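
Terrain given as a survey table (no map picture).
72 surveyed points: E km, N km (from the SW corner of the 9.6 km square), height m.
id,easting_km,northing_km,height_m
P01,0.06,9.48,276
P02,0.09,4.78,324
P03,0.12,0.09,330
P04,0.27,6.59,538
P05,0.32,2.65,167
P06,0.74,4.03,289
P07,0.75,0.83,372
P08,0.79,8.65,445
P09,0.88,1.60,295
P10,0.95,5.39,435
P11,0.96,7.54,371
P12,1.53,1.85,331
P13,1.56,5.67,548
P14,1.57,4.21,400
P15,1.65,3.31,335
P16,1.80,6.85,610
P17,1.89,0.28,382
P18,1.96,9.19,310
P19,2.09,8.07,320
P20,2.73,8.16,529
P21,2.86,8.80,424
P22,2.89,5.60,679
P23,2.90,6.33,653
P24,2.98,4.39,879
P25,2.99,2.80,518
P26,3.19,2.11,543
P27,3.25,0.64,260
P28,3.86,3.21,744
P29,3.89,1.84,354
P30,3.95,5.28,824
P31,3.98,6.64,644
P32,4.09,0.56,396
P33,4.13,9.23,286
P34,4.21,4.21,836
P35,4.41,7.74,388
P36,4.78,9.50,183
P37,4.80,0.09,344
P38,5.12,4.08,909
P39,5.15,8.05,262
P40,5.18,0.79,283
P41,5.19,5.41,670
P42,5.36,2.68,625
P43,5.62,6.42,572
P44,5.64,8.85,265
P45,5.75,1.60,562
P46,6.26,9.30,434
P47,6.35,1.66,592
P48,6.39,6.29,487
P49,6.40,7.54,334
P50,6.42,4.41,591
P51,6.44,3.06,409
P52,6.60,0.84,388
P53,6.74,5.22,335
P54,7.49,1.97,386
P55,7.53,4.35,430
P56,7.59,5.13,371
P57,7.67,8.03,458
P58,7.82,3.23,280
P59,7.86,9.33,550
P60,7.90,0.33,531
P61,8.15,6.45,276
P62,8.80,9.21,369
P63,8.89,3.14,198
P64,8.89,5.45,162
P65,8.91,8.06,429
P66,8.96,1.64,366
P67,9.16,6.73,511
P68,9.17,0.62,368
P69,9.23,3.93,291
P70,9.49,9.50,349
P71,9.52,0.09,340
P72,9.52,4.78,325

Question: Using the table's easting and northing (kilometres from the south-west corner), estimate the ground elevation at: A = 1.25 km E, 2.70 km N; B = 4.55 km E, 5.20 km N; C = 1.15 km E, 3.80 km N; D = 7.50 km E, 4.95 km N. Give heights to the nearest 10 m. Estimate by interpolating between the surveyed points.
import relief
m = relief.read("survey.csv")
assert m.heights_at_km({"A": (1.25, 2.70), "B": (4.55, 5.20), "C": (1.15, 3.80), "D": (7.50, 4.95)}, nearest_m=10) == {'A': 300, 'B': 680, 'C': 290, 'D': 400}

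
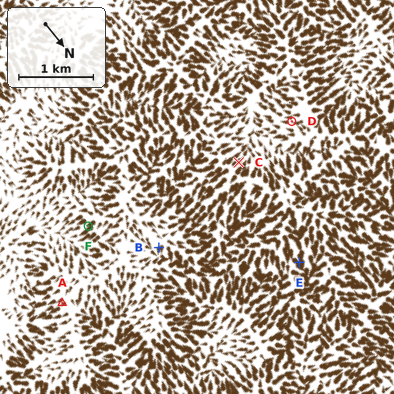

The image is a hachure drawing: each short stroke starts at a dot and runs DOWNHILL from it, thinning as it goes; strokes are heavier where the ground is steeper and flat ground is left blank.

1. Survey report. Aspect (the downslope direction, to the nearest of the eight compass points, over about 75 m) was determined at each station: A E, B NE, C W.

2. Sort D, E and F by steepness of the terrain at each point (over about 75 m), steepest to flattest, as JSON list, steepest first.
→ ["E", "F", "D"]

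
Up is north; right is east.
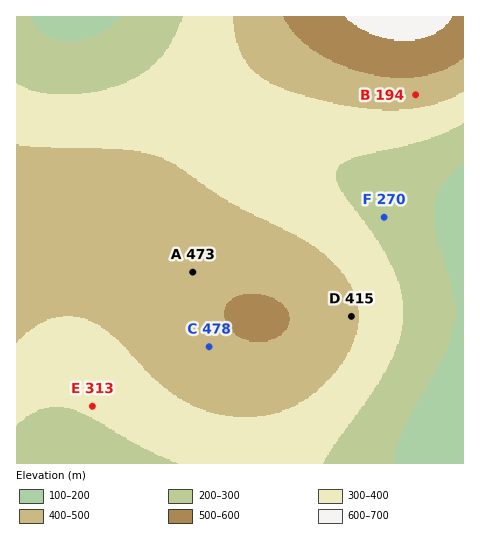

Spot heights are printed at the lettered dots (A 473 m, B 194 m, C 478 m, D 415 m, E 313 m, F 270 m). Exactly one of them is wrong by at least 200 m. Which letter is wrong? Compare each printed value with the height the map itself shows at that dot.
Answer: B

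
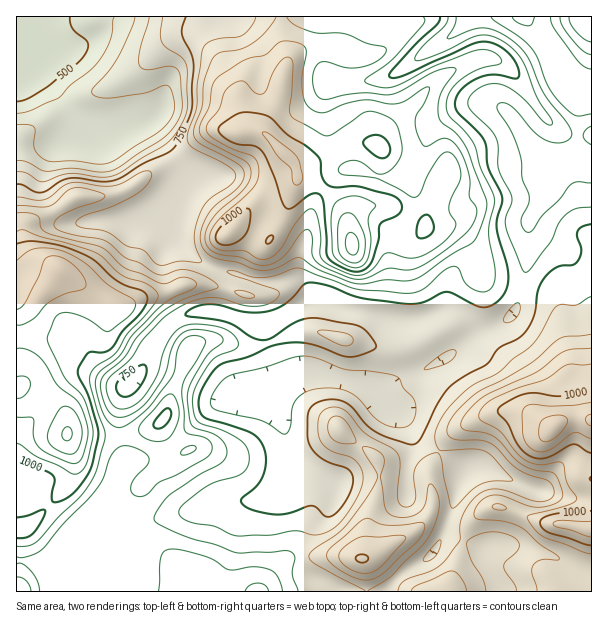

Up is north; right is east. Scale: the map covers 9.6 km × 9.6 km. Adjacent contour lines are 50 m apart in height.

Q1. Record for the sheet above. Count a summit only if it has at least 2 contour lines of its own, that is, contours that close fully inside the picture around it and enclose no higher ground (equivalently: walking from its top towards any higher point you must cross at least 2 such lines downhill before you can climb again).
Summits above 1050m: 2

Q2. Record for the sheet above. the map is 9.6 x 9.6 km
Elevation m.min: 480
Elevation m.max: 1210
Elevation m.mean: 830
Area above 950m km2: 19.2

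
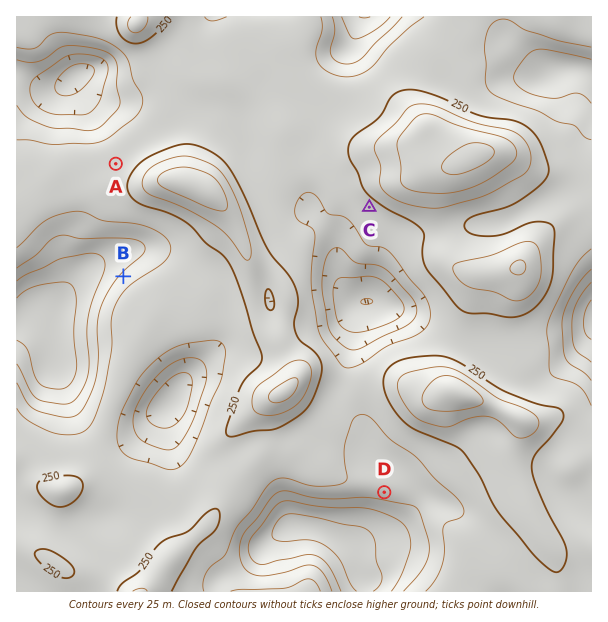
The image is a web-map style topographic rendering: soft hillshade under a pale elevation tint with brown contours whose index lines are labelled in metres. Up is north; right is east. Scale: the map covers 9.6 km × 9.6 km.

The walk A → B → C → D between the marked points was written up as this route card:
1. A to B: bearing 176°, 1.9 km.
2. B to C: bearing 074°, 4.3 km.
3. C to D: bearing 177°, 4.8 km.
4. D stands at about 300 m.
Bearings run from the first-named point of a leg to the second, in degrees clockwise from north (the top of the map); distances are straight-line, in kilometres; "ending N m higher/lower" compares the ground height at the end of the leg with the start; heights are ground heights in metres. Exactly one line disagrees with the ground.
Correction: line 4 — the height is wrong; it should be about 210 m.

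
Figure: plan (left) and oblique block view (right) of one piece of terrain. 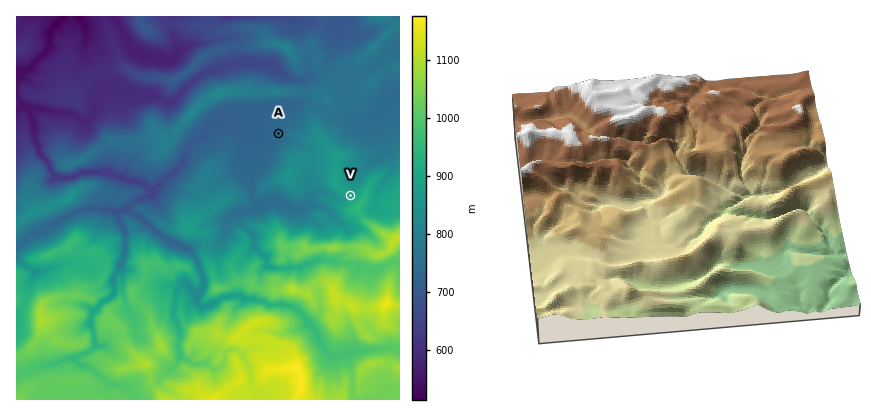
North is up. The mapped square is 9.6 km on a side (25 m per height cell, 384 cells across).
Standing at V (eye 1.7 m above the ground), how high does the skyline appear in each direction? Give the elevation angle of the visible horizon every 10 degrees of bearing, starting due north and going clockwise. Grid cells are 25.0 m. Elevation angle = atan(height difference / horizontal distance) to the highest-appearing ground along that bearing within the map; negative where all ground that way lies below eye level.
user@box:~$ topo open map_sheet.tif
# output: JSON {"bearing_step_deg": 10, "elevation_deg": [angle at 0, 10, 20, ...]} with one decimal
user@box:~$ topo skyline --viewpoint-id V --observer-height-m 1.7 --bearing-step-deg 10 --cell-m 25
{"bearing_step_deg": 10, "elevation_deg": [-2.2, -1.2, -1.8, -3.3, -3.7, -0.2, 1.8, 3.6, 5.3, 6.7, 8.0, 9.1, 10.0, 10.4, 10.3, 9.8, 8.9, 7.9, 7.1, 6.7, 7.3, 5.6, 5.3, 3.5, 2.6, 1.3, 0.6, -0.3, -1.2, -1.0, 0.1, -0.0, 0.0, -0.5, -0.7, -1.1]}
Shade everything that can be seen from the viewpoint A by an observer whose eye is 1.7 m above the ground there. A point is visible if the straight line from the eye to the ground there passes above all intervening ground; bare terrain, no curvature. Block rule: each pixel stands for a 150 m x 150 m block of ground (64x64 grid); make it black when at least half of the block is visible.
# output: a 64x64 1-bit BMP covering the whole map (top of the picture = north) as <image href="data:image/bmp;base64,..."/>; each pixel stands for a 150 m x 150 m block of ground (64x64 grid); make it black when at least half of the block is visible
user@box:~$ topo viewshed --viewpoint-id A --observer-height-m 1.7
<image width="64" height="64" href="data:image/bmp;base64,Qk0+AgAAAAAAAD4AAAAoAAAAQAAAAEAAAAABAAEAAAAAAAACAAATCwAAEwsAAAIAAAAAAAAA////AAAAAAAAAAAAAAAAAAAAAAAAAAAAAAAAAAAAAAAAAAAAAAAAAAAAAAAAAAAAAAAAAAAAAAAAAAAAAAAAAAAAAAAAAAAAAAAAQAAAAAAAAADAAAAAAAAAAcAQAAAAAAABgDgAAAAAAAGAxgAAAA4AAABjwAAAD4AAACGAAAAMAAAAAAAAAAwAAAAAAAAAD7AAAAAAAAAA+AAAQAAAAAA8AABwgAAAAAAAAE+AAAAAAAAEzgAAAAABAPzfAAAAAAEHofOAAAAAA48B+AAAAAB/jAB6AAAAAHuAAAI4AAAAOAAABjgAAAAgAAAMcAAAQAAADAMAAAAgAAAOAAAAAAIAAA8AAAAAAIAAD4AAAAAAYAAD/gAAACBwAAH+AAAAADwAAf4AAAAAGAAA/sAAAAAAAAD88AAAAAAAAPn4AAAAAAAA+/wAAAAAAMB7zAAAAAAAYDv+AAAAAABwG/4AAAAAADgb/gAAAAAAHn/8QAAAAAAeL/hAAAAAAA+f4AAAAAAAB//AAAAAAAAD/+AAAAAAAAH/+AAAAAAAAH//wAAAAAAAHgYAAAAAAAAAAAAAAAAAAAAAAAAAAAAAAAAAAAAAAAAAAAAAAAAAAAAAAAAAAAAAAAAAAAAAAAAAAAAAAAAAAAAAAAAAAAAAAAAAAAAAAAAAAAAAAAAAAAAAAAAAAAAAAAAAAA=="/>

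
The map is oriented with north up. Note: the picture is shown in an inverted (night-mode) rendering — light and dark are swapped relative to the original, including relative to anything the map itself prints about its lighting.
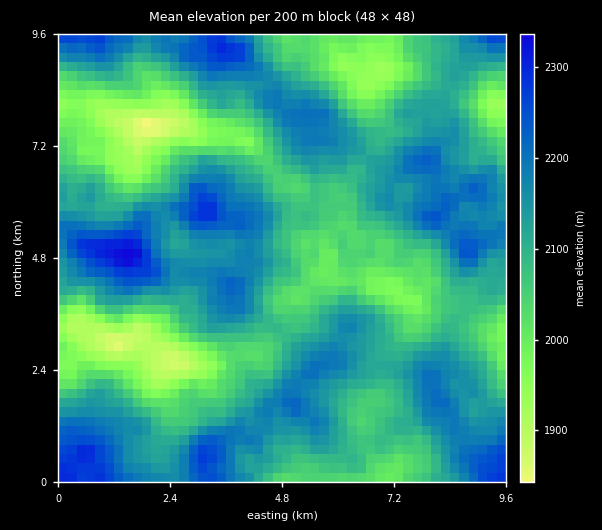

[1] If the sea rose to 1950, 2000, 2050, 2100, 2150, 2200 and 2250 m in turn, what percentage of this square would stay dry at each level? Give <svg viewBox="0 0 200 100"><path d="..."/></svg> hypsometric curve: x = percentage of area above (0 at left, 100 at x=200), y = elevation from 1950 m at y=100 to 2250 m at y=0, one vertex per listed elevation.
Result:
<svg viewBox="0 0 200 100"><path d="M187 100l-15-17-28-16-36-17-40-17-42-16-18-17"/></svg>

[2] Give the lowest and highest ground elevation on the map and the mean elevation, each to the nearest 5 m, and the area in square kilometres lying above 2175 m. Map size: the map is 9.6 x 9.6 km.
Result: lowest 1835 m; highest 2345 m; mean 2105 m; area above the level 21.5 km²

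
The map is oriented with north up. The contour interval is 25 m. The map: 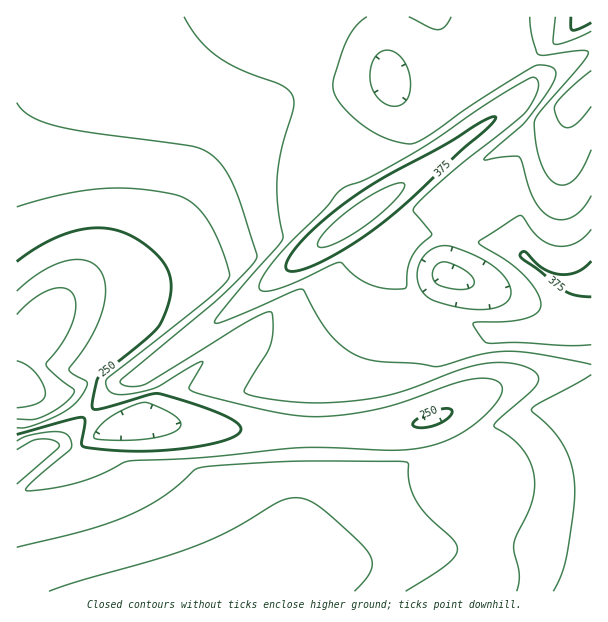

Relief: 150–415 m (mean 305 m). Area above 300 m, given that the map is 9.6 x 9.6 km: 58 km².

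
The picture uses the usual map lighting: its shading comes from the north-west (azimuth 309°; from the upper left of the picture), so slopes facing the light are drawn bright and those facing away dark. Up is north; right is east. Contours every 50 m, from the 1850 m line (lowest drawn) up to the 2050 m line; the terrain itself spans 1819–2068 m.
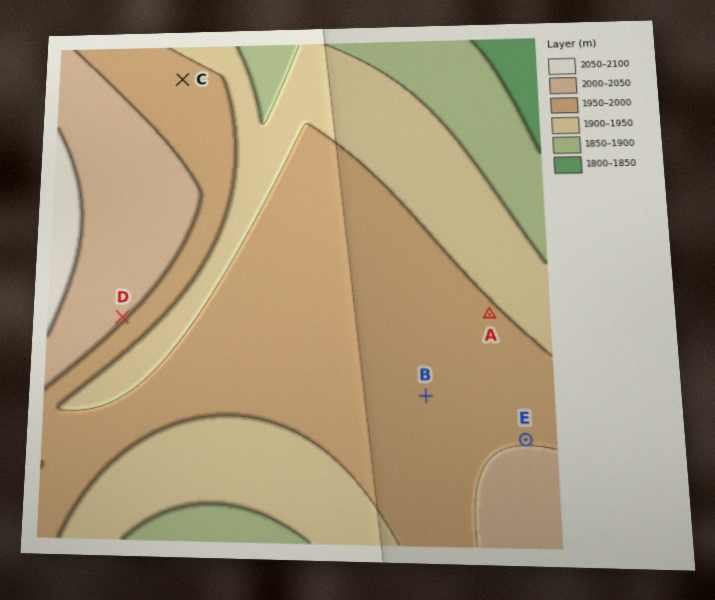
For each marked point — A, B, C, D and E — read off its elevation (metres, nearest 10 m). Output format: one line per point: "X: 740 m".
A: 1960 m
B: 1980 m
C: 1970 m
D: 2010 m
E: 2000 m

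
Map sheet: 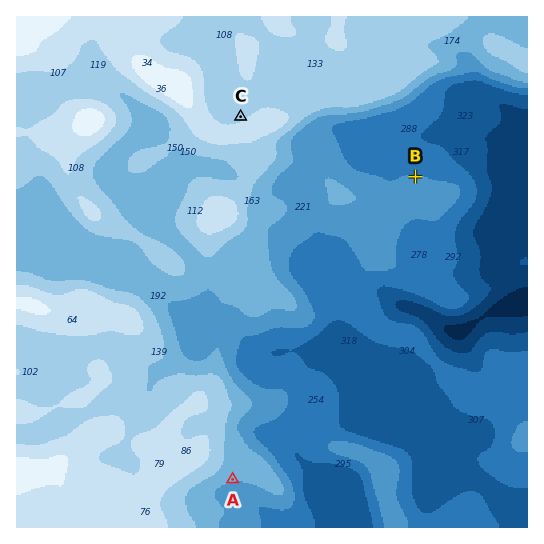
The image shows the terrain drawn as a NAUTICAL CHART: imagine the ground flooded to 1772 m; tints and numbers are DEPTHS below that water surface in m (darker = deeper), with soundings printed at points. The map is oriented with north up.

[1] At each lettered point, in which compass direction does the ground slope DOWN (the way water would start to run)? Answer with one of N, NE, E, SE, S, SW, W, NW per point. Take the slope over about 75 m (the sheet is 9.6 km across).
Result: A S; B N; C NW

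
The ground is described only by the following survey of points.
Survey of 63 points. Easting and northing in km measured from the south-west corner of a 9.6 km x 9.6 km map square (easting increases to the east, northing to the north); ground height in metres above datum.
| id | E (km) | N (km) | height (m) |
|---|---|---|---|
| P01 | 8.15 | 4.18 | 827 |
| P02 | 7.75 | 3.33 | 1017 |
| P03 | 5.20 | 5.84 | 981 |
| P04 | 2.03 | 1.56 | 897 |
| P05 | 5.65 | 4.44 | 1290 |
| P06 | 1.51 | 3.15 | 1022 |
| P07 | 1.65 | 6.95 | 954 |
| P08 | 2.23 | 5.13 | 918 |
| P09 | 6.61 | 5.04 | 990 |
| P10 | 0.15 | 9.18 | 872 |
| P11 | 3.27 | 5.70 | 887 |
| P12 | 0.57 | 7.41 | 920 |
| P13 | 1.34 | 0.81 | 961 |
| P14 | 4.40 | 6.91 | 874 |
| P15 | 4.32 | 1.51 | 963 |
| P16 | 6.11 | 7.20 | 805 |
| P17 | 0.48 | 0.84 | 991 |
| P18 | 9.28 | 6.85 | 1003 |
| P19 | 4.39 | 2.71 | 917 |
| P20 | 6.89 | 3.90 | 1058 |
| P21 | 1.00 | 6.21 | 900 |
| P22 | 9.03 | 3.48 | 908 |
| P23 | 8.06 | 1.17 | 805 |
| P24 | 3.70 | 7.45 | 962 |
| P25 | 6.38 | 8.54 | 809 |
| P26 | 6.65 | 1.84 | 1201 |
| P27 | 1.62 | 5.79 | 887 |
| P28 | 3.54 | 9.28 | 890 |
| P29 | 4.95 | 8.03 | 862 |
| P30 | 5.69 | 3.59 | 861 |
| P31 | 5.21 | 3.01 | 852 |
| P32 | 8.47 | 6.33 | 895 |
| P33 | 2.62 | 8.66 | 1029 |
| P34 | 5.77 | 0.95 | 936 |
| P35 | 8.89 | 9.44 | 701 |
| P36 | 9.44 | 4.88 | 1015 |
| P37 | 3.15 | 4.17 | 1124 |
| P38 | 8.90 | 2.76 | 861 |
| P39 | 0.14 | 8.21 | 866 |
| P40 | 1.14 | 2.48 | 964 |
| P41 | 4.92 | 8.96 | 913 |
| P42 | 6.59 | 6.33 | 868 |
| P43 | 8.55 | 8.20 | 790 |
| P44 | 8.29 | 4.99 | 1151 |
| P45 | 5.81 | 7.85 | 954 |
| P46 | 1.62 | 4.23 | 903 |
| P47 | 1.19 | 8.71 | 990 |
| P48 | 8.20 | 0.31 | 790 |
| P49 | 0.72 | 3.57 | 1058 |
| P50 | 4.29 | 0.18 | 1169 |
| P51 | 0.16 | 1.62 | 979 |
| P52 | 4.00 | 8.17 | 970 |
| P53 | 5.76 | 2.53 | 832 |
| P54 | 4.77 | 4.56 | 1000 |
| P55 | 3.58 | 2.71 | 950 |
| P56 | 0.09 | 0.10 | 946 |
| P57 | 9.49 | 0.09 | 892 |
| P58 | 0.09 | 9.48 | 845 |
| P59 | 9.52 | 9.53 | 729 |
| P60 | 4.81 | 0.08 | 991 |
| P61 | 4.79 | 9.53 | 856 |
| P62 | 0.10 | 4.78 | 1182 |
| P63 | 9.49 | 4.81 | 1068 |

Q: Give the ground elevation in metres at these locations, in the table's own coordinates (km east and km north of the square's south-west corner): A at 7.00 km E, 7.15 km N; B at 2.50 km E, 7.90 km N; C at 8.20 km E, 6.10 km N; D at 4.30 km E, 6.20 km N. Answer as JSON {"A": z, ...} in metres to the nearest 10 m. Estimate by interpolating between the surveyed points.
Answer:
{"A": 730, "B": 900, "C": 880, "D": 920}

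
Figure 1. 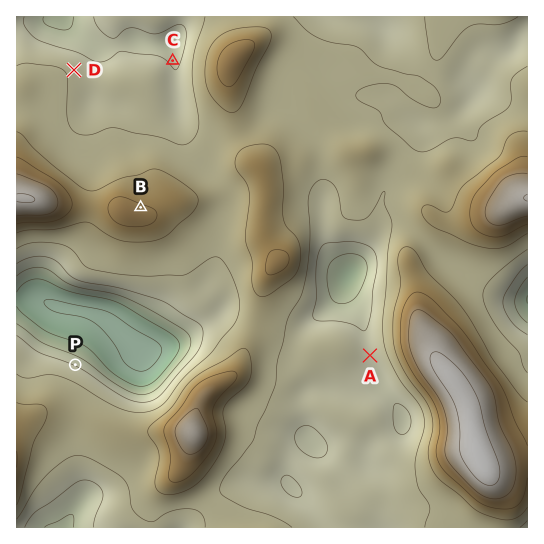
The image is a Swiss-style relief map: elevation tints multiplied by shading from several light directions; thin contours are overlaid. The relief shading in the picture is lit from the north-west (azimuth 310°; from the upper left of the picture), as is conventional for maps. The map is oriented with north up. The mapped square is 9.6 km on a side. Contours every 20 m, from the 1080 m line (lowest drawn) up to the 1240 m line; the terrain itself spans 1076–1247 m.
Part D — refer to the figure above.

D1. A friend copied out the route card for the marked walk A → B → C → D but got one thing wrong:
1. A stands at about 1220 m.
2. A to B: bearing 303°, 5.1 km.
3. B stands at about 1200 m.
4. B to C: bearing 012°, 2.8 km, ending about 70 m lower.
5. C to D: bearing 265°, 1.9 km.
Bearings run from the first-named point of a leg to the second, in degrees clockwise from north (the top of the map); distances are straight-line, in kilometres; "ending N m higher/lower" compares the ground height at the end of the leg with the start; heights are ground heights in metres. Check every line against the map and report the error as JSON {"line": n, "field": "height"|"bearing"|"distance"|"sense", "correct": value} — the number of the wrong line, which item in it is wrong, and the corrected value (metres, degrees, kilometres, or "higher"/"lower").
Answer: {"line": 1, "field": "height", "correct": 1140}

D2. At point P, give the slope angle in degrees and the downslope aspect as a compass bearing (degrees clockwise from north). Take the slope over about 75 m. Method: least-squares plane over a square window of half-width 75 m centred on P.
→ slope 6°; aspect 25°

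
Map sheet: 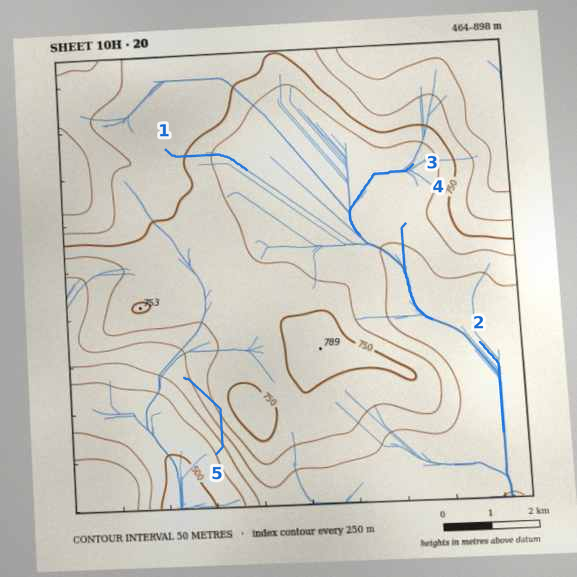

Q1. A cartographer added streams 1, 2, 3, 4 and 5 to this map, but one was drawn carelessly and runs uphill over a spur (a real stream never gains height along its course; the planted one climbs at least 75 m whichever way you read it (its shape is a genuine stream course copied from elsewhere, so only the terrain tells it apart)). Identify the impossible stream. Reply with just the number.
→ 5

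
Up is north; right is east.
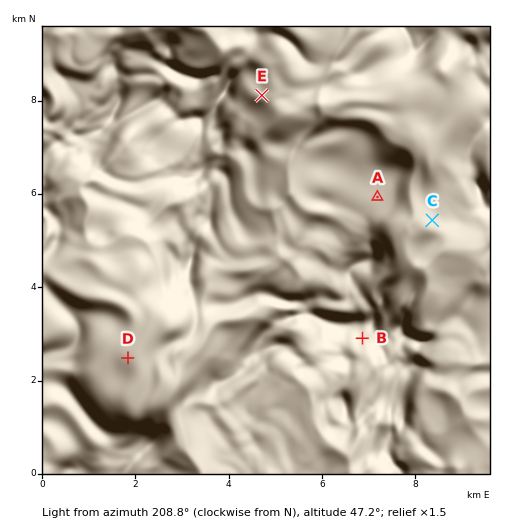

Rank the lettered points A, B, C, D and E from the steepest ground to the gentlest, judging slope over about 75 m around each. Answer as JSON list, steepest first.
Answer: ["B", "C", "E", "D", "A"]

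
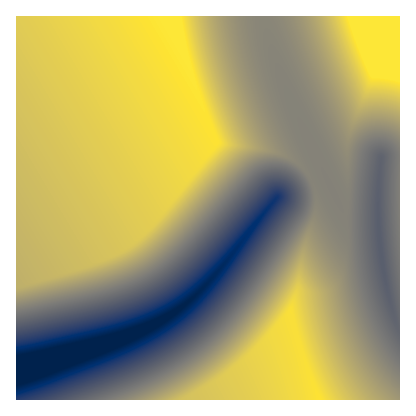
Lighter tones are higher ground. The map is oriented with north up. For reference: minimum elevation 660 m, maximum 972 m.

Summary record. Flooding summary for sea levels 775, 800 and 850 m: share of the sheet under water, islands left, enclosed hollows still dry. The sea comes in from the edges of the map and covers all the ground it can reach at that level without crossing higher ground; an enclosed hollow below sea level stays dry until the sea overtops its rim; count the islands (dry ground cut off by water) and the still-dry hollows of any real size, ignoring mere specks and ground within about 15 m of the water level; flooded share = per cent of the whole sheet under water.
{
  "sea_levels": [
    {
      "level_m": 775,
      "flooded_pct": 14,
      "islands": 0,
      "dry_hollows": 0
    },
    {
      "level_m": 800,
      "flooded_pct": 22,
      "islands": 0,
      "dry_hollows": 0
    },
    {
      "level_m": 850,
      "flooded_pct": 47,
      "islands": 0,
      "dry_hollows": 0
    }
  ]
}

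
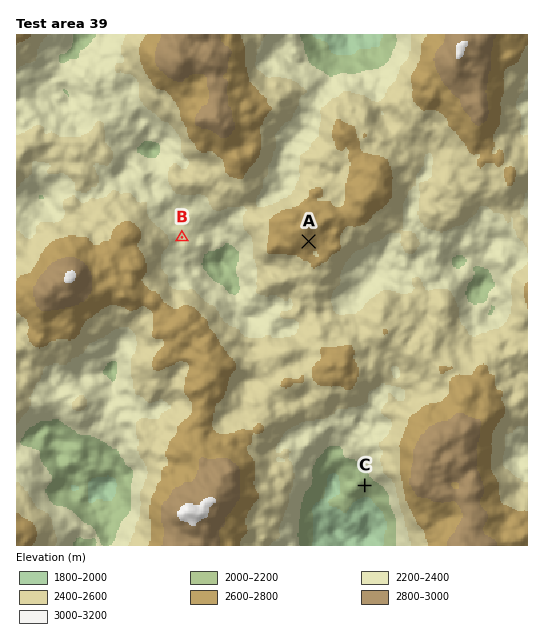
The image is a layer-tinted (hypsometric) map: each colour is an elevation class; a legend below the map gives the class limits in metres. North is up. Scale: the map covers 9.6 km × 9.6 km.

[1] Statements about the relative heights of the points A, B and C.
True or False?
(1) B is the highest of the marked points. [False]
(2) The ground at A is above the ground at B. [True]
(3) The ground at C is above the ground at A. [False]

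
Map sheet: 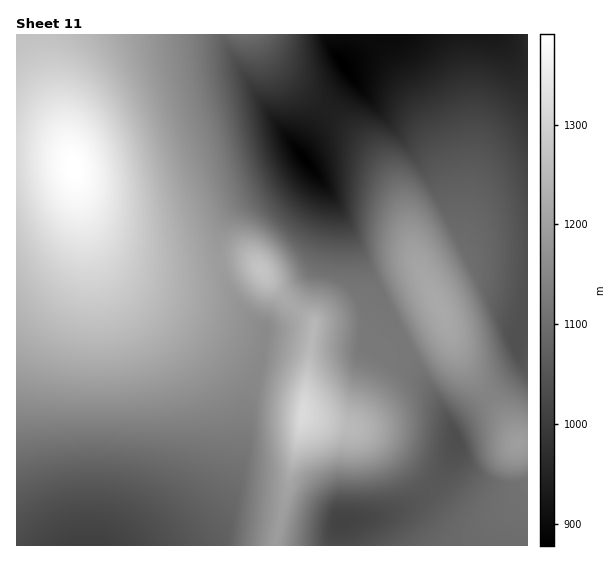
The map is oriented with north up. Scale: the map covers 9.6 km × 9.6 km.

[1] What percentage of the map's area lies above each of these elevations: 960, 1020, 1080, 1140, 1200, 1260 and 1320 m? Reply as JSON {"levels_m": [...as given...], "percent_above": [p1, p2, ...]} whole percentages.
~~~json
{"levels_m": [960, 1020, 1080, 1140, 1200, 1260, 1320], "percent_above": [93, 86, 68, 48, 29, 14, 5]}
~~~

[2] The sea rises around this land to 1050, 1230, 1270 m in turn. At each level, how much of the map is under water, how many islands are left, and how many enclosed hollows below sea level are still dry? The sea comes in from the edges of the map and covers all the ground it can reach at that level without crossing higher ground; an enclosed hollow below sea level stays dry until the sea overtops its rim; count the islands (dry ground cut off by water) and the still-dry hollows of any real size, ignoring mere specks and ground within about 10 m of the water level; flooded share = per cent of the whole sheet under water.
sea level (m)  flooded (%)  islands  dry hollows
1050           22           0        1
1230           80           2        0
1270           87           1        0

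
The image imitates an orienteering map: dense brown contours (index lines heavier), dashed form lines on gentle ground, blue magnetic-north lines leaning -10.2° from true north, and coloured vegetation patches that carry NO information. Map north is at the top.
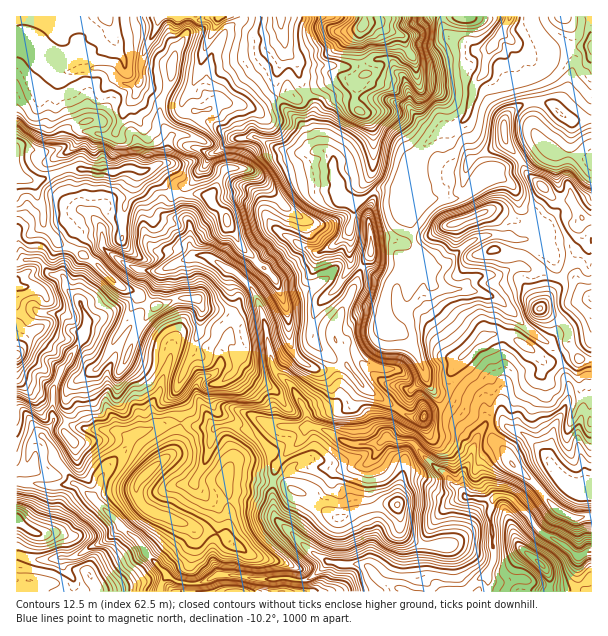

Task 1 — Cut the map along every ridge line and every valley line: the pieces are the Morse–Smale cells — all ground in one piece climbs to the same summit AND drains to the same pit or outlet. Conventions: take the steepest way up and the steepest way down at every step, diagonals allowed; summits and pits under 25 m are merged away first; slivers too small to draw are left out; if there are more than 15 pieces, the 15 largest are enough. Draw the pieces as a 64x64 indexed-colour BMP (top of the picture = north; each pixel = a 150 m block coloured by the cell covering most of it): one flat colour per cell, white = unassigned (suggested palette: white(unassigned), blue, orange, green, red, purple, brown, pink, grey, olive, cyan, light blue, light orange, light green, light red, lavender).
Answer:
<image width="64" height="64" href="data:image/bmp;base64,Qk12CAAAAAAAAHYAAAAoAAAAQAAAAEAAAAABAAQAAAAAAAAIAAATCwAAEwsAABAAAAAAAAAA////ALR3HwAOf/8ALKAsACgn1gC9Z5QAS1aMAMJ34wB/f38AIr28AM++FwDox64AeLv/AIrfmACWmP8A1bDFAHd3d3d3d3d3AAAAAAAAAAAAAAAAAFVVXu7uzMzMzMzMd3d3d3d3d3dzMzMAAAAAMwAAAABVVVXu7u7MzMzMzMx3d3d3d3d3dzMzMzMzMzMzMwAABVVVXu7u7uzMzMzMzHd3d3d3d3dzMzMzMzMzMzMzVVVVVVVe7u7u7MzMzMzMd3d3d3d3dzMzMzMzMzMzMzVVVVVVVV7u7u7szMzMzP93d3d3d3d3MzMzMzMzMzMzVVVVVVVVVe7u7uzMzMz//3d3d3d3d3MzMzMzMzMzMzVVVVVVVVVV7u7u7MzMz///d3d3d3dzMzMzMzMzMzMzVVVVVVVVVVXu7u7szMz///93d3d3d3MzMzMzMzMzMzVVVVVVVVVVVV7u7uzMz//wAHd3d3d3MzMzMzMzMzMzNVVVVVVVVVVVVe7u7Mz//wAAd3d3d3MzMzMzMzMzMzM1VVVVVVVVVVVVVe/8z//wAAB3d3dxEzMzMzMzMzMzMzVVVVVVVVVVVVVQ/////wAAABERERETMzMzMzMzMzMzNVVVVVVVVVVVVQD////wAAAAEREREREzMzMzMzMzMzM1VVVVVVVVVVVQAP///wAAAAARERERERMzMzMzMzMzMzVVVVVVVVVVVQAA///wAAAAABERERERETMzMzMzMzMzEVVVVVVVVVVQAAAP/wAAAAAAERERERERMzMzMzMzMzMxFVVVURFVVQAAAA//AACQAAARERERERETMzMzMzMzMzERVVERERAAAAAAD/AAmZkAABGqERERERERMzMREREzMREREREREQAAAAAA8JmZmQAAGqoRERERERERERERERERERERERERAAAAAAAJmZmZAACqqhEREREREREREREREREREREREREAAAAAAAmZmZmQmaqqEREREREREREREREREREREREREiAAAAAACZmZmZmZqqoRERERERERERERERERERERERIiIgBmAAAJmZmZmZmqqqERERERERERERERERERERERIiIiIGYAAAmZmZmZmaqqoRERERERERERERERERERERIiIiImZgAAmZmZmZmZqqqqERERERERERERERERESIiIiIiIiZmYAmZmZmZmZCqqqoRERERERERERERERESIiIiIiIiZmZmmZmZmWZmAKqqqqERERERERERERERERIiIiIiIiJmZmZpmZlmZmYAqqqqoRERERERERERERERIiIiIiIiJmZmZmZpZmZmYACqqqqqEREREREREREREREiIiIiIiJmZmZmZmZmZmZgAKqqqqoRERERERERERERESIiIiIiJmZmZmZmZmZmZgAAqqqqoRERERERERERERERIiIiIiImZmZmZmZmZmZgAACqqqqhEREREREREREREREiIiIiIiZmZmZmZmZmZmAAAKqqqhEREREREREREREREiIiIiIiJmZmZmZmZmZmZgAAqqqhERERERERERERERESIiIiIiImZmZmZmZmZmZmAACqqhEREREREREREREAESIiIiIiIAAGZmZmZmZmZmZgAKqhEREREREREREREAACIiIiIiIAAAZmu2ZmZmZmZgAAEREREREREREREQAAAAAiIiIiIAAAAGu7tmZmZmZgAAAREREREREREREQAAAAAAIiIiIgAAAAu7u7ZmZmZgAAABERERERERERERAAAAAAACIiIiAAAAC7u7u7ZmuwAAAAEREREREREREREAAAAAACIiIiIAAAALu7u7u7u7sAAAAREREREREREREQAAAAACIiIiIgAAAAu7u7u7u7uwAAABERERERERERERAAAAAAIiIiIiAAAAC7u7u7u7sAAAAAERERERERERERAAAAAAIiIiIiJAAAAAu7u7u7uwAAAAAREREREREREREQAAAAIiIiIiJERAAAiIiIu7uwAAAAABEREREREREREREAACIiIiIiIkRERECIiIiLu7AAAAAAEREREREREREREQASIiIiIiIkRERERIiIiIiAAAAAAAARERERERERERERERESIiIiIiREREREiIiIiIiAAAAAABEREREREREREREREREiIiIiJERERESIiIiIiIgAAAAAERERERERERERERERESIiIiJEREREREiIiIiIgAAAAAAREREREREREREREREREiIiJERERERERIiIiIgAAAAAABEREREREREREAERERESIiIkREREREREREiIiAAAAAAAEREREREREREAARERERIiIiRERERERERERIiIAAAAAAAREREREREREQAAAREREiIiJEREREREREREiIiAAAAAABERERERERERAAAA3d3dIiIkRERERERERERIiIiIiAAAEREREREREREQAA3d3d3d3QREREREREREREiIiIiIgAARERERERERERAADd3d3d3dAERERERERERESIiIiIiAABEREREREREREAAN3d3d3dAAAABEREREREREiIiIiIgAEREREREREREQAA3d3d3d0AAAAARERERERESIiIiIiAAREREREREREREAAN3d3d3QAAAARERERERERIiIiIiIABEREREREREREQAA3d3d3QAAAABERERERERACIgAAAAAEREREREREREREAAN3d3dAAAAAEREREREQAAIgAAAAAAREREREREREREQAADd3d0AAAAAREREREQAAAAAAAAAABERERERERERERAAAA3d0AAAAAAEREREQAAAAAAAAAAA"/>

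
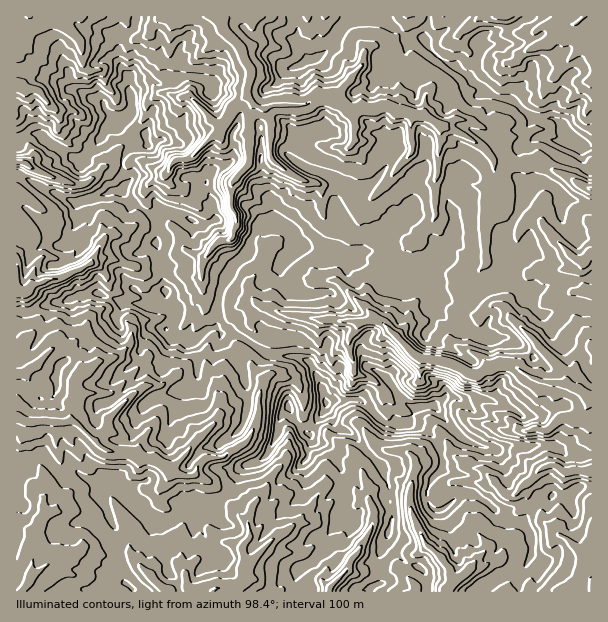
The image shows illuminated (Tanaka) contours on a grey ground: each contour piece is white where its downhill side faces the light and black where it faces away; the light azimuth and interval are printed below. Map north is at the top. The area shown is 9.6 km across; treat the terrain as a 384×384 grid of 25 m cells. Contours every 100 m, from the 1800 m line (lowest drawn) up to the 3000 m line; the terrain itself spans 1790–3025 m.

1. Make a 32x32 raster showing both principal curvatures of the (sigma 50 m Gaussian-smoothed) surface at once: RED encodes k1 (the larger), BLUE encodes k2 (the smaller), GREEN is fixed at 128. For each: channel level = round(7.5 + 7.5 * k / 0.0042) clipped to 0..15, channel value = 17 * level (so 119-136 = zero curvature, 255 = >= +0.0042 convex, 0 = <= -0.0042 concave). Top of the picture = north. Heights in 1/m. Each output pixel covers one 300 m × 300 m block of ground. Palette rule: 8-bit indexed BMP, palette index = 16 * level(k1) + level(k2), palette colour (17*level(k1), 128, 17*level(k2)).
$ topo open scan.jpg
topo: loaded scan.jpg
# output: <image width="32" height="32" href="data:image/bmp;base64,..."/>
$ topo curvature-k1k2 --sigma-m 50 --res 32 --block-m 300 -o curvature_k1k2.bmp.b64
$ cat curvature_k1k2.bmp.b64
<image width="32" height="32" href="data:image/bmp;base64,Qk02CAAAAAAAADYEAAAoAAAAIAAAACAAAAABAAgAAAAAAAAEAAATCwAAEwsAAAABAAAAAAAAAIAAABGAAAAigAAAM4AAAESAAABVgAAAZoAAAHeAAACIgAAAmYAAAKqAAAC7gAAAzIAAAN2AAADugAAA/4AAAACAEQARgBEAIoARADOAEQBEgBEAVYARAGaAEQB3gBEAiIARAJmAEQCqgBEAu4ARAMyAEQDdgBEA7oARAP+AEQAAgCIAEYAiACKAIgAzgCIARIAiAFWAIgBmgCIAd4AiAIiAIgCZgCIAqoAiALuAIgDMgCIA3YAiAO6AIgD/gCIAAIAzABGAMwAigDMAM4AzAESAMwBVgDMAZoAzAHeAMwCIgDMAmYAzAKqAMwC7gDMAzIAzAN2AMwDugDMA/4AzAACARAARgEQAIoBEADOARABEgEQAVYBEAGaARAB3gEQAiIBEAJmARACqgEQAu4BEAMyARADdgEQA7oBEAP+ARAAAgFUAEYBVACKAVQAzgFUARIBVAFWAVQBmgFUAd4BVAIiAVQCZgFUAqoBVALuAVQDMgFUA3YBVAO6AVQD/gFUAAIBmABGAZgAigGYAM4BmAESAZgBVgGYAZoBmAHeAZgCIgGYAmYBmAKqAZgC7gGYAzIBmAN2AZgDugGYA/4BmAACAdwARgHcAIoB3ADOAdwBEgHcAVYB3AGaAdwB3gHcAiIB3AJmAdwCqgHcAu4B3AMyAdwDdgHcA7oB3AP+AdwAAgIgAEYCIACKAiAAzgIgARICIAFWAiABmgIgAd4CIAIiAiACZgIgAqoCIALuAiADMgIgA3YCIAO6AiAD/gIgAAICZABGAmQAigJkAM4CZAESAmQBVgJkAZoCZAHeAmQCIgJkAmYCZAKqAmQC7gJkAzICZAN2AmQDugJkA/4CZAACAqgARgKoAIoCqADOAqgBEgKoAVYCqAGaAqgB3gKoAiICqAJmAqgCqgKoAu4CqAMyAqgDdgKoA7oCqAP+AqgAAgLsAEYC7ACKAuwAzgLsARIC7AFWAuwBmgLsAd4C7AIiAuwCZgLsAqoC7ALuAuwDMgLsA3YC7AO6AuwD/gLsAAIDMABGAzAAigMwAM4DMAESAzABVgMwAZoDMAHeAzACIgMwAmYDMAKqAzAC7gMwAzIDMAN2AzADugMwA/4DMAACA3QARgN0AIoDdADOA3QBEgN0AVYDdAGaA3QB3gN0AiIDdAJmA3QCqgN0Au4DdAMyA3QDdgN0A7oDdAP+A3QAAgO4AEYDuACKA7gAzgO4ARIDuAFWA7gBmgO4Ad4DuAIiA7gCZgO4AqoDuALuA7gDMgO4A3YDuAO6A7gD/gO4AAID/ABGA/wAigP8AM4D/AESA/wBVgP8AZoD/AHeA/wCIgP8AmYD/AKqA/wC7gP8AzID/AN2A/wDugP8A/4D/AIOFp6W2x9ig08CTgZCUtrbEoOXm1rTjpLDo1qW0lISFhZWElpe2gpLWkdbZkaWoyNbFkNW0svmg43CipcfopoSlpZZzhceTl5elpbSg4aLEtLbEkPe1oJDXxbKF1pK0kqWiybaXuIOol5WVx8PTsYCkxteg+LaAx6eTprbncaOzyZGDlaaVp7alp6e2ksK1tqO2xrD1krP4lXT3xdW0tLPGkqWVt5a3k7XJpsSmgaSko7TGkfeA5pPl9aKQpOn15MaUxtbH2MT5gLCw1eemsPa2k7eD57Wg98LAcNaQsoCgx9fDxKSAgJDD0OCgxfayouWjlNSzoXHlgJTnxbSS5ueEt6PDkNTVw+ijsPjAcvaQ+aHksKOFlNL298XS4vPHlYOBgoH1oOiBxpWUcPdw9vHy1YCR9/fEwrOgsKDz4JCSlNjHkfbwsfe1l7iB5ZC49IL59Pdx8/b44/X155a1+JPUpdeg0+PhkMHGt3LokMSg1teQ0fHCgPalhNamg4KDk6GT6IKAtePFtYK0hMaigaP2s7D29siwkIDwgJCz86LltaOTtaWj0YPG56LGpPbl5aPjoOW2gLLW4qDH1/KgyKSEpYSUlfig1ve05NfFk7a4lNfA9bCg6KXH1tbEgNeHg/bllZWB9KLDw7WEtZWjkICQkOKwk7Wlp5aT04DHuLfGcMb39/jh9bX5lpLWhaSm2Nf5sKOomJWnlse1taiVlJLg0ICQ1NO1k7SkgNiUtMeFg4DGpbioqJZ2dZeXhpTF1ePA9NSAstLEpdSQyPeTp7eWt6iXhoWXt5eGhZeXuKKQt7XX1qDDlemms7OgwrWEt6eWlpenhIO3t4amhriTsdeGpnTGo6WStJP39fmA6Mi3hZOndqe3pILHdoWmo5HYhaZytffFhfXk1pO0weK0x5a1xoVzl5e4oceXhYe3lMfmw/bQkMP41bCQo+aAoOm4o5DDt8aRp8WwlZaEl7jG1YDQoLT6kKPUsZDl9/ag44DQ97eWldWQ+aDYt5OnlJGR59S09NTWksP4ssDAo/H00NeUkYClp9LzoMezoqalhab45fiAtua2svbVx8KQ8fSA59fpsMXH4/aQ0eG0hcPC+KXVtZCgo/X205TYkMDywdGDldiQwLCQkMOxo6Z09vbWoLKQxvb4kPeQoIDX2JDikpKAgPPVg6Tjt5bG5veUgtPCw9Xms6Cz+MTn9efYooL2x5PIgOa4paeDpPaEltaC5JOUhOaQ1PW2lJS0hNiBo+jl97bFoLiXhObns4KA1cayxoWnyIClxaKSs/eTlIKjs8aF5qWQlKb3o4Ho1tbAoLellZSBsrS116CBsqOE5KGk17Sj5tfXpMSj5KDC0uTDk5U="/>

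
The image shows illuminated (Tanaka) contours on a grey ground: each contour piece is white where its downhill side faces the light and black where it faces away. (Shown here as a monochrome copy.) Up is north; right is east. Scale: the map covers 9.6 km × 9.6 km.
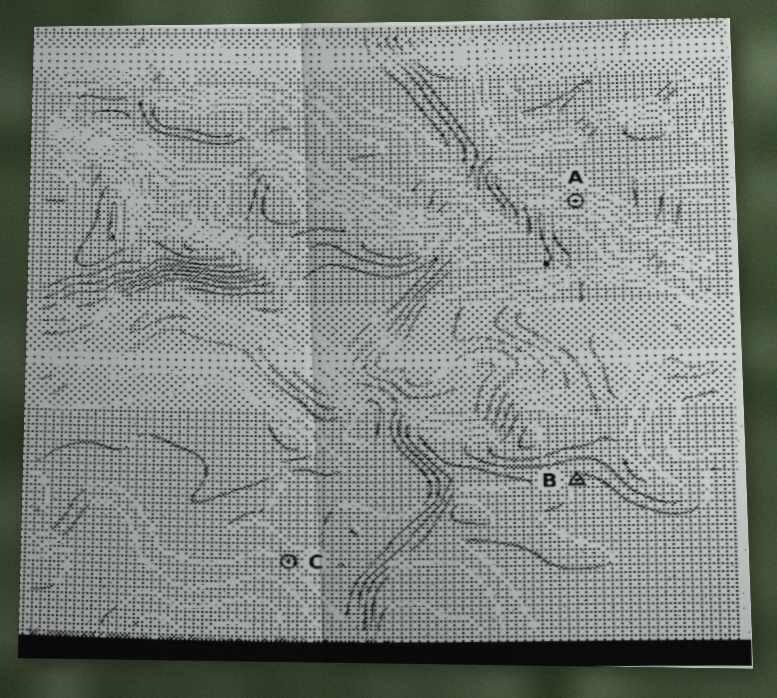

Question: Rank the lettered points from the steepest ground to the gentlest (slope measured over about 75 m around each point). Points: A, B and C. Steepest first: A C B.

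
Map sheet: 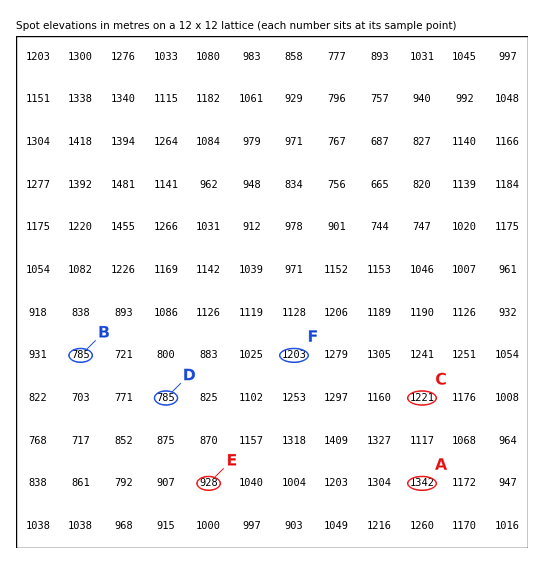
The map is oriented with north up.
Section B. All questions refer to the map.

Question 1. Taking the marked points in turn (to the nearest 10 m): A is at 1340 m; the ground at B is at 790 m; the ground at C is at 1220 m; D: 790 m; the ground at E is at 930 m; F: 1200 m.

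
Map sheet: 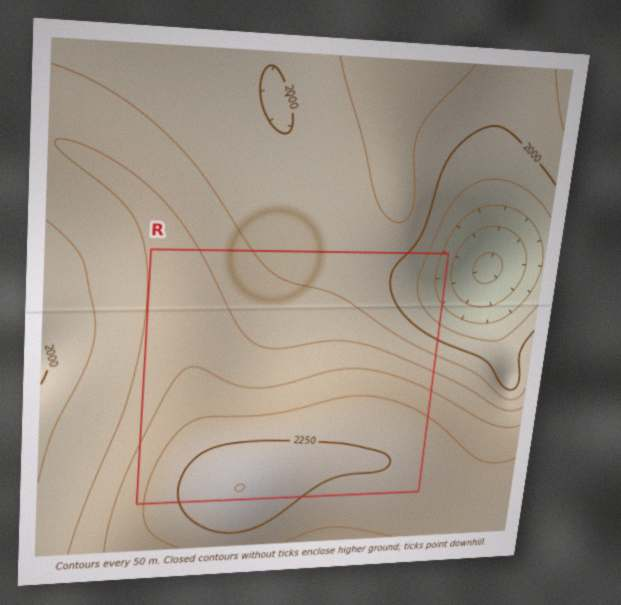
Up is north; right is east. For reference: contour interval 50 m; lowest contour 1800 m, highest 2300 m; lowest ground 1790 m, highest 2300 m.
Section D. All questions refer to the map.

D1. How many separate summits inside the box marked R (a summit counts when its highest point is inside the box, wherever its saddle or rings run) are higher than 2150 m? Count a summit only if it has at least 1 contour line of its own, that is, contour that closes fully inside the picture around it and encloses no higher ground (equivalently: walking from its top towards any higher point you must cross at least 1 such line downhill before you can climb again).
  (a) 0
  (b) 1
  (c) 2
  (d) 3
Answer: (b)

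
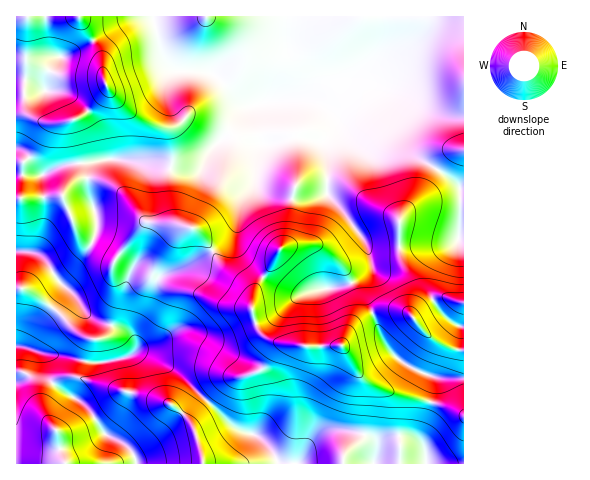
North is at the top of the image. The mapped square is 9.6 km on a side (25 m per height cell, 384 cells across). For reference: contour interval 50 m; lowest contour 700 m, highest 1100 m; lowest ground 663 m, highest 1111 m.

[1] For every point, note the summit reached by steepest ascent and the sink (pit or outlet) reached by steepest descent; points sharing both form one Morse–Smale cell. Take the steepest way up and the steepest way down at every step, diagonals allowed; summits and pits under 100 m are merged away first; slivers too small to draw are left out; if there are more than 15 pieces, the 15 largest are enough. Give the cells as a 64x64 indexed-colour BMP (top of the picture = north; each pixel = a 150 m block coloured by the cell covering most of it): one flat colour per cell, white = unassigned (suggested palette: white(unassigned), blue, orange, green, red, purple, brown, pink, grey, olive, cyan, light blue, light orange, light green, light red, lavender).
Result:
<image width="64" height="64" href="data:image/bmp;base64,Qk12CAAAAAAAAHYAAAAoAAAAQAAAAEAAAAABAAQAAAAAAAAIAAATCwAAEwsAABAAAAAAAAAA////ALR3HwAOf/8ALKAsACgn1gC9Z5QAS1aMAMJ34wB/f38AIr28AM++FwDox64AeLv/AIrfmACWmP8A1bDFABERERERERERERERERERERERERERERERERERERERERERERERERERERERERERERERERERERERERERERERERERERERERERERERERERERERERERERERERERERERERERERERERERERERERERERERERERERERERERERERERERERERERERERERERERERERERERERERERERERERERERERERERERERERERERERERERERERERERERERERERERERERERERERERERERERERERERERERERERERERERERERERERERERERERERERERERERERERERERERERERERERERERERERERERERERERERERERERERERERERERERERERERERERERERERERERERERERERERERERERERERERERERERERERERERERERERERERERERERERERERERERERERERERERERERERERERERERERERERERERERERERERERERERERERERERERERERERERERERERERERERERERERERERERERERERERERERERERETMzERERERERERERERERERERERERERERERERERERERMzMzMRERERERERERERERERERERERERERERERERERETMzMzMxERERERERERERERERERERERERERERERERERETMzMzMzERERERERERERERERERERERERERERERERERETMzMzMzMRERERERERERERERERERERERERERERERERERMzMzMzMxERERERERERERERERERERERERERERERERERMzMzMzMzEREREREREREREREREREREREREREREREREREzMzMzMzMREREREREREREREREREREREREREREREREREzMzMzMzMxERERERERERERERERERERERERERERERERETMzMzMzMzERERERERERERERERERERERERERERERERERMzMzMzMzMRERERERERERERERERERERERERERERERERMzMzMzMzMxEREREREREREREREREREREREREREREREREzMzMzMzMzERERERERERERERERERERERERERERERERETMzMzMzMzMRERERERERERERERERERERERERERERERERMzMzMzMzMxERERERERERERERERERERERERERERERERETMzMzMzMzERERERERERERERERERERERERERERERERERMzMzMzMzMREREREREREREREREREREREREREREREREREzMzMzMzMxEREREREREREREREREREREREREREREREREzMzMzMzMzERERERERERERERERERERERERERERERERERERERERETMRERERERERERERERERERERERERERERERERERERERERERERERERERERERERERERERERERERERERERERERERERERERERERERERERERERERERERERERERERERERERERERERERERERERERERERERERERERERERERERERERERERERERERERERERERERERERERERERERERERERERERERERERERERERERERERERERERERERERERERERERERERERERERERERERERERERERERERERERERERERERERERERERERERERERERERERERERERERERERERERERERERERERERERERERERERERERERERERERERERERERERERERERERERERERERERERERERERERERERERERERERERERERERERERERERERERERERESIhERERERERESIiIhERERERERERERERERERERERERESIiIiIiIRIiIiIiIiERERERERERERERERERERERERESIiIiIiIiIiIiIiIiIhERERERERERERERERERERERESIiIiIiIiIiIiIiIiIiERERERERERERERERERERERERIiIiIiIiIiIiIiIiIiIiEREREREREREREREREREREREiIiIiIiIiIiIiIiIiIiIhERERERERERERERERERERESIiIiIiIiIiIiIiIiIiIiERERERERERERERERERERERIiIiIiIiIiIiIiIiIiIiIhEREREREREREREREREREREiIiIiIiIiIiIiIiIiIiIiIRERERERERERERERERERESIiIiIiIiIiIiIiIiIiIiIRERERERERERERERERERERIiIiIiIiIiIiIiIiIiIiIREREREREREREREREREREREiIiIiIiIiIiIiIiIiIiIRERERERERERERERERERERESIiIiIiIiIiIiIiIiIiIhERERERERERERERERERERERIiIiIiIiIiIiIiIiIiIREREREREREREREREREREREREiIiIiIiIiIiIiIhERERERERERERERERERERERERERESIiIiIiIiIiIiIhERERERERERERERERERERERERERERIiIiIiIiIiIiIiEREREREREREREREREREREREREREREiIiIiIiIiIiIiIRERERERERERERERERERERERERERESIiIiIiIiIiIiIRERERERERERERERERERERERERERERIiIiIiIiIiIiIhEREREREREREREREREREREREREREREiIiIiIiIiIiIiERERERERERERERERERERERERERERESIiIiIiIiIiIiIRERERERERERERERERERERERERERER"/>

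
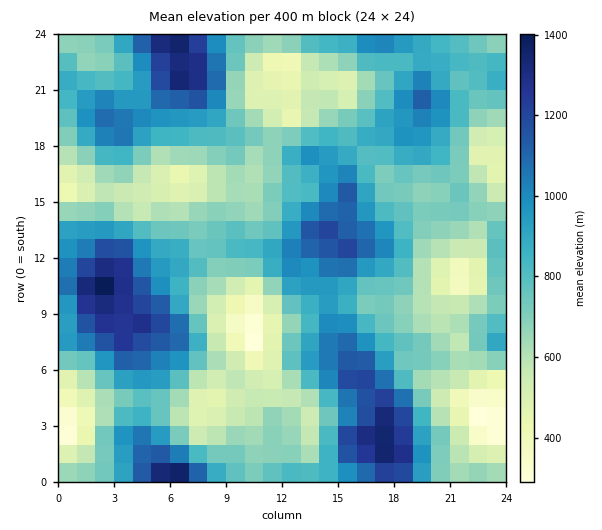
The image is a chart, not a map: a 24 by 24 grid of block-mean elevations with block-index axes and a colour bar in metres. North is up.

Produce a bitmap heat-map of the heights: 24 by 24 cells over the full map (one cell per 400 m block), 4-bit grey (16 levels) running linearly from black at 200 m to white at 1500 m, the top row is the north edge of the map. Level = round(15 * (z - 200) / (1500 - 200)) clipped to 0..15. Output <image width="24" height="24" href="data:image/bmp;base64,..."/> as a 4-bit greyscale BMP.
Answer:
<image width="24" height="24" href="data:image/bmp;base64,Qk2WAQAAAAAAAHYAAAAoAAAAGAAAABgAAAABAAQAAAAAACABAAATCwAAEwsAABAAAAAAAAAAAAAAABEREQAiIiIAMzMzAERERABVVVUAZmZmAHd3dwCIiIgAmZmZAKqqqgC7u7sAzMzMAN3d3QDu7u4A////AFZovdqHZ3eJrLhlVTRpq6dmZmWLzcllQxNpqWRFVlR73chkIRJXhkM0RVRpvcdTESNWdlM0REV6vKZCIjVomXRERFebynVUM2abqpdUI3mruGZlVpq8u6hCE2iql3ZUaIvM26YyE1eZdmVVZ5zcy4VDJHiYZmVEVq3suYZUNYmYdmUyNqzcqYdmaJmqmHUyN5q7mIZ3eKq8qYVUR4mYdmZnZ5vLqXZlVlVlRVVlVomql3ZmZjNERDNFVnebhmZmVDRVQzNFVXiZdmZmQ1Z4ZVVmVomYd4h2M2iqiHd3ZWd3iJmGRHmqmZmGVDRWeJqXZXmZmruVMzREZ5uXZ4d3m92lMzRDVoqHeHVnnN2mQyRVd3iHd2ZovdyXZWd4mZh3Zg=="/>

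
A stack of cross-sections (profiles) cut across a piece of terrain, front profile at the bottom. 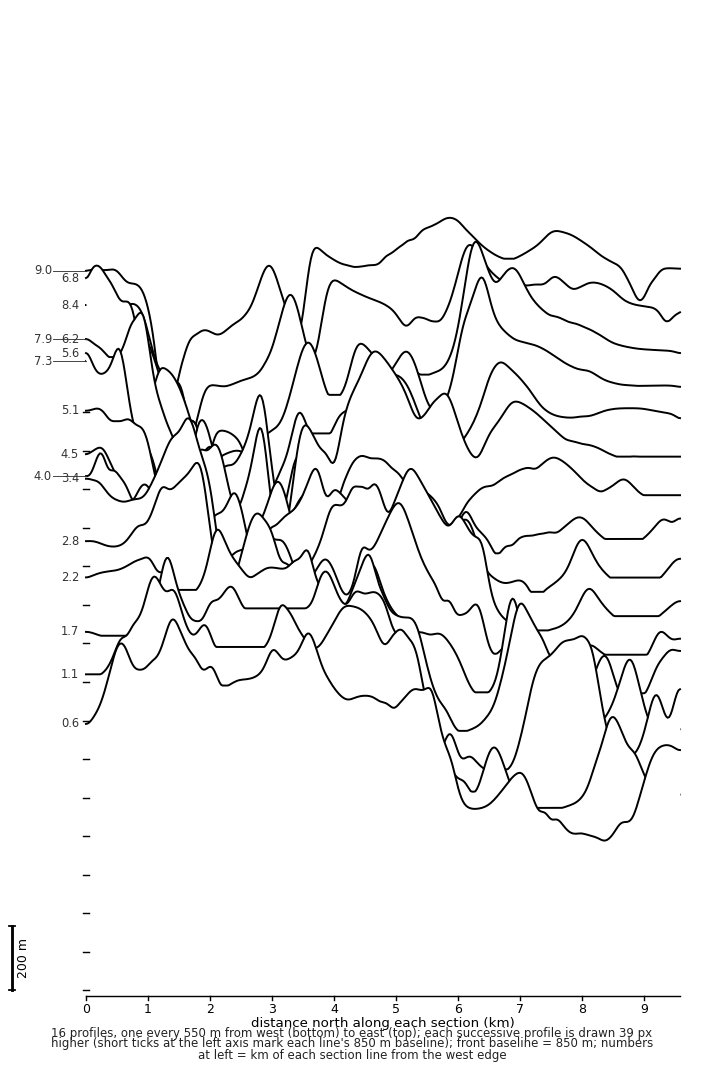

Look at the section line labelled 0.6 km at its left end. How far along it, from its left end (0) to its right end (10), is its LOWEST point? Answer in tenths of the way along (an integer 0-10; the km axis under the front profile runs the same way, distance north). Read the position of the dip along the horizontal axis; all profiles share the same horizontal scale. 9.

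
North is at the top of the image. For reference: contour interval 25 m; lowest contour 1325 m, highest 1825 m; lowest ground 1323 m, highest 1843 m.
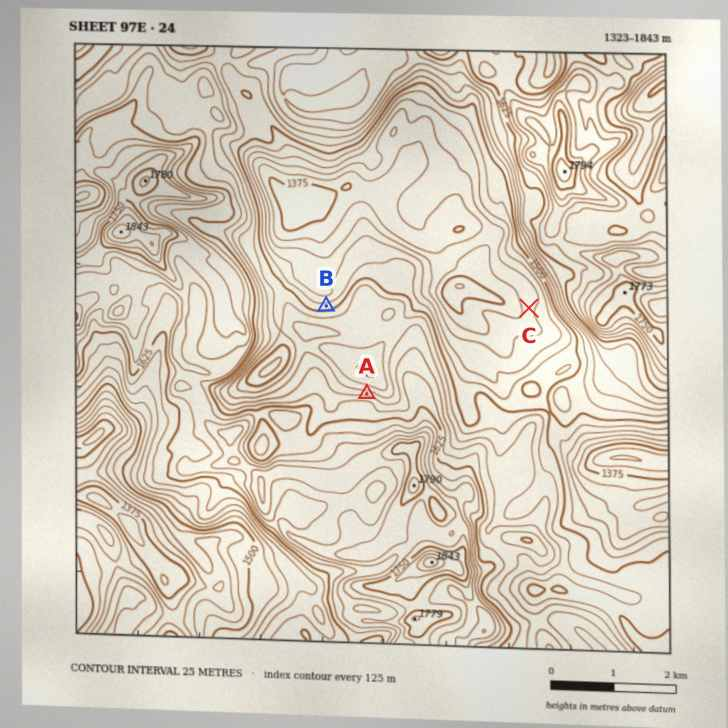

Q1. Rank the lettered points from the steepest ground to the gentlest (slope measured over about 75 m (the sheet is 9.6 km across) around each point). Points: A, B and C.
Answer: A B C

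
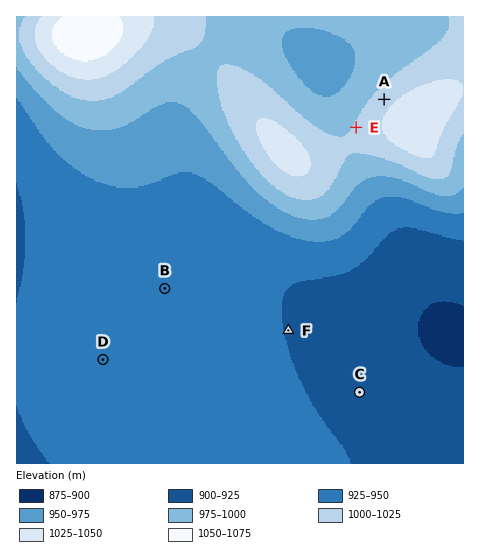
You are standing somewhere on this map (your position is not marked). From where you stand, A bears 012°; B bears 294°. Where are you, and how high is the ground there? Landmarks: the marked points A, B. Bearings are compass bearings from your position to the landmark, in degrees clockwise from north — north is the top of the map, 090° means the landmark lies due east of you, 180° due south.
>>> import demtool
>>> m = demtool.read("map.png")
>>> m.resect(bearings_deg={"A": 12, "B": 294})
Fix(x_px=328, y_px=361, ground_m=920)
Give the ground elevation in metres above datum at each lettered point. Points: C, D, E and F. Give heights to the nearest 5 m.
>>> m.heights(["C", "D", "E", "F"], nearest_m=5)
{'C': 915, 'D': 935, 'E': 1005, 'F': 925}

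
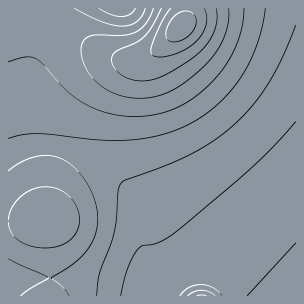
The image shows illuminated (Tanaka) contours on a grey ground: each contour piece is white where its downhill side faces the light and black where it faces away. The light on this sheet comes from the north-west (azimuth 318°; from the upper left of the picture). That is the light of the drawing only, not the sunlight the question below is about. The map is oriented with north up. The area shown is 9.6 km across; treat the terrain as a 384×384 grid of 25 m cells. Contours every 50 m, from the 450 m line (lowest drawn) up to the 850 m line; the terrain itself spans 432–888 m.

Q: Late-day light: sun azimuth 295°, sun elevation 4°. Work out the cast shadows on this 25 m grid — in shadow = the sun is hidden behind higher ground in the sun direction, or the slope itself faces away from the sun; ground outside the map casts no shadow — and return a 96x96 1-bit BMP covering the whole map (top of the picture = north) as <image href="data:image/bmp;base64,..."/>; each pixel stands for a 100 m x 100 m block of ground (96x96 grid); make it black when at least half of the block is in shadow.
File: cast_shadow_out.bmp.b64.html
<image width="96" height="96" href="data:image/bmp;base64,Qk2+BAAAAAAAAD4AAAAoAAAAYAAAAGAAAAABAAEAAAAAAIAEAAATCwAAEwsAAAIAAAAAAAAA////AAAAAAAAAAAAAAAAAAfAAAAAAAAAAAAAAAMAAAAAAAAAAAAAAAAAAAAAAAAAAAAAAAAAAAAAAAAAAAAAAAAAAAAAAAAAAAAAAAAAAAAAAAAAAAAAAAAAAAAAAAAAAAAAAAAAAAAAAAAAAAAAAAAAAAAAAAAADwAAAAAAAAAAAAAA/8AAAAAAAAAAAAAD/+AAAAAAAAAAAAAP/+AAAAAAAAAAAAA//+AAAAAAAAAAAAD//+AAAAAAAAAAAAH//+AAAAAAAAAAAAP//+AAAAAAAAAAAAP//+AAAAAAAAAAAAf//8AAAAAAAAAAAAf//8AAAAAAAAAAAAP//4AAAAAAAAAAAAP//wAAAAAAAAAAAAP//wAAAAAAAAAAAAH//gAAAAAAAAAAAAD//AAAAAAAAAAAAAB/+AAAAAAAAAAAAAA/4AAAAAAAAAAAAAAfwAAAAAAAAAAAAAAGAAAAAAAAAAAAAAAAAAAAAAAAAAAAAAAAAAAAAAAAAAAAAAAAAAAAAAAAAAAAAAAAAAAAAAAAAAAAAAAAAAAAAAAAAAAAAAAAAAAAAAAAAAAAAAAAAAAAAAAAAAAAAAAAAAAAAAAAAAAAAAAAAAAAAAAAAAAAAAAAAAAAAAAAAAAAAAAAAAAAAAAAAAAAAAAAAAAAAAAAAAAAAAAAAAAAAAAAAAAAAAAAAAAAAAAAAAAAAAAAAAAAAAAAAAAAAAAAAAAAAAAAAAAAAAAAAAAAAAAAAAAAAAAAAAAAAAAAAAAAAAAAAAAAAAAAAAAAAAAAAAAAAAAAAAAAAAAAAAAAAAAAAAAAAAAAAAAAAAAAAAAAAAAAAAAAAAAAAAAAAAAAAAAAAAAAAAAAAAAAAAAAAAAAAAAAAAAAAAAAAAAAAAAAAAAAAAAAAAAAAAAAAAAAAAAAAAAAAAAAAAAAAAAAAAAAAAAAAAAAAAAAAAAAAAAAAAAAAAAAAAAAAAAAAAAAAAAAAAAAAAAAAAAAAAAAAAAAAAAAAAAAAAAAAAAAAAAAAAAAAAAAAA////8AAAAAAAAAAP////8AAAAAAAAAD/////8AAAAAAAAAP/////8AAAAAAAAA//////8AAAAAAAAB//////8AAAAAAAAD//////8AAAAAAAAH//////8AAAAAAAAH//////8AAAAAAAAH//////8AAAAAAAAH//////8AAAAAAAAH//////8AAAAAAAAH//////8AAAAAAAAH//////8AAAAAAAAH//////8AAAAAAAAD//////8AAAAAAAAD//////8AAAAAAAAD//////8AAAAAAAAB//////8AAAAAAAAB//////8AAAAAAAAB//////8AAAAAAAAA//////4AAAAAAAAA//////wAAAAAAAAAf/////gAAAAAAAAAP////+AAAAAAAAAAP////8AAAAAAAAAAH////4AAAAAAAAAAD////wAAAAAAAAAAB////AAAAAAAAAAAA///+AAAAAAAAAAAAf//8AAAAAAAAAAAAP//wAAAAAAAAAAAAH//gAA="/>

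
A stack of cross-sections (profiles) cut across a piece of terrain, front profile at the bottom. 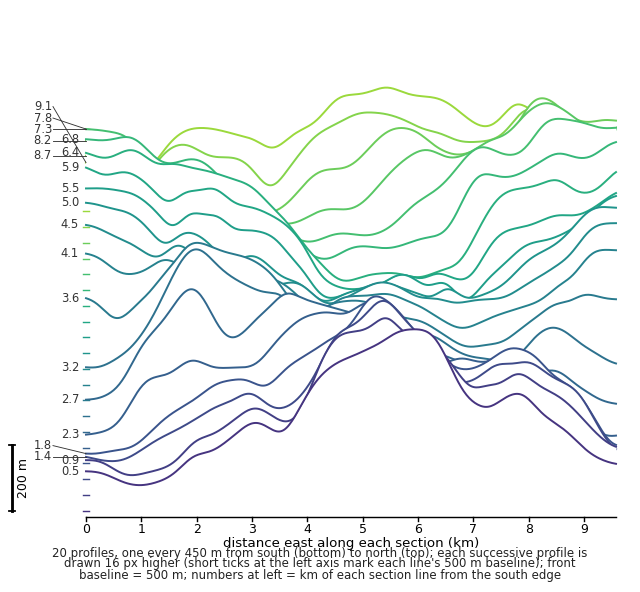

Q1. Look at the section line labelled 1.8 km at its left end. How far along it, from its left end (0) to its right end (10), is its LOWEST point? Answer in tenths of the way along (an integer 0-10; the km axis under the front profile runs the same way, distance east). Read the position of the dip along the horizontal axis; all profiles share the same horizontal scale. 0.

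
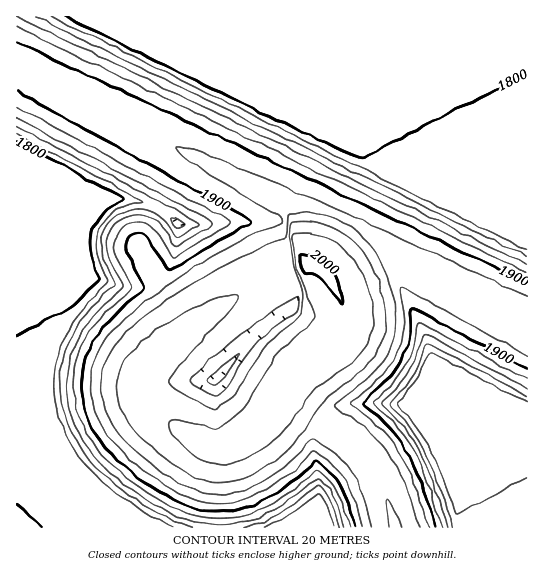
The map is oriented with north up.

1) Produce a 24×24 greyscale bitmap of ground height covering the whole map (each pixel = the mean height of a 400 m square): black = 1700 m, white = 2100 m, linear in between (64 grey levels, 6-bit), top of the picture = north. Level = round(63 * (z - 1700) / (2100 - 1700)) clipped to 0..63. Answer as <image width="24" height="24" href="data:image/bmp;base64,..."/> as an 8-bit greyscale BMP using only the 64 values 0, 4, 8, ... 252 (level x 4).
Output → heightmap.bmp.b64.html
<image width="24" height="24" href="data:image/bmp;base64,Qk12BgAAAAAAADYEAAAoAAAAGAAAABgAAAABAAgAAAAAAEACAAATCwAAEwsAAAABAAAAAAAAAAAAAAEBAQACAgIAAwMDAAQEBAAFBQUABgYGAAcHBwAICAgACQkJAAoKCgALCwsADAwMAA0NDQAODg4ADw8PABAQEAAREREAEhISABMTEwAUFBQAFRUVABYWFgAXFxcAGBgYABkZGQAaGhoAGxsbABwcHAAdHR0AHh4eAB8fHwAgICAAISEhACIiIgAjIyMAJCQkACUlJQAmJiYAJycnACgoKAApKSkAKioqACsrKwAsLCwALS0tAC4uLgAvLy8AMDAwADExMQAyMjIAMzMzADQ0NAA1NTUANjY2ADc3NwA4ODgAOTk5ADo6OgA7OzsAPDw8AD09PQA+Pj4APz8/AEBAQABBQUEAQkJCAENDQwBEREQARUVFAEZGRgBHR0cASEhIAElJSQBKSkoAS0tLAExMTABNTU0ATk5OAE9PTwBQUFAAUVFRAFJSUgBTU1MAVFRUAFVVVQBWVlYAV1dXAFhYWABZWVkAWlpaAFtbWwBcXFwAXV1dAF5eXgBfX18AYGBgAGFhYQBiYmIAY2NjAGRkZABlZWUAZmZmAGdnZwBoaGgAaWlpAGpqagBra2sAbGxsAG1tbQBubm4Ab29vAHBwcABxcXEAcnJyAHNzcwB0dHQAdXV1AHZ2dgB3d3cAeHh4AHl5eQB6enoAe3t7AHx8fAB9fX0Afn5+AH9/fwCAgIAAgYGBAIKCggCDg4MAhISEAIWFhQCGhoYAh4eHAIiIiACJiYkAioqKAIuLiwCMjIwAjY2NAI6OjgCPj48AkJCQAJGRkQCSkpIAk5OTAJSUlACVlZUAlpaWAJeXlwCYmJgAmZmZAJqamgCbm5sAnJycAJ2dnQCenp4An5+fAKCgoAChoaEAoqKiAKOjowCkpKQApaWlAKampgCnp6cAqKioAKmpqQCqqqoAq6urAKysrACtra0Arq6uAK+vrwCwsLAAsbGxALKysgCzs7MAtLS0ALW1tQC2trYAt7e3ALi4uAC5ubkAurq6ALu7uwC8vLwAvb29AL6+vgC/v78AwMDAAMHBwQDCwsIAw8PDAMTExADFxcUAxsbGAMfHxwDIyMgAycnJAMrKygDLy8sAzMzMAM3NzQDOzs4Az8/PANDQ0ADR0dEA0tLSANPT0wDU1NQA1dXVANbW1gDX19cA2NjYANnZ2QDa2toA29vbANzc3ADd3d0A3t7eAN/f3wDg4OAA4eHhAOLi4gDj4+MA5OTkAOXl5QDm5uYA5+fnAOjo6ADp6ekA6urqAOvr6wDs7OwA7e3tAO7u7gDv7+8A8PDwAPHx8QDy8vIA8/PzAPT09AD19fUA9vb2APf39wD4+PgA+fn5APr6+gD7+/sA/Pz8AP39/QD+/v4A////AEBARERESFBgbHRsYFBITHCUpJyAVExMTEBARERIXHSEkJSQhHRYWICcpJRwTExMTEBEREhkfJCcqKiooJB4dJCgoIhgTExMTEBESGCAlKCssLS0sKSQkJyglHhQSEhMTEBEVHiQoKywsLS0tLCkoKCYhGBISEhITEBEZIScqLCsqKiwuLisoJSAZEhISEhISEBEaIygrKykmJSktLi0rJyIbFBISEhMXEBEaIicqKikmIyYrLi4uLCgiGRITFhoeEBAXHyUpKiopJyQoLC4vLismHRYaHiEjEBATGyElKCkqKSclJysuLy0oIB0gIyQlEBAQFBshJScpKSkoJikuLy0nISIkJSUkDw8QEBYdISMmKCgoKCwvLywmJCQlJCMgDw8PEBkgIB4hJCYnKC4vLSklJCQiIB0aDw8PERsgHhgbHyIkJy0sKiUjIiAdGhUSDw8PDxUaGBQYHB8hJCgnJCIgHRkVEhERDw8PDxAUFxseICIjIyMhHx0ZFRIQERERDw8PEhYaHSAiIyMiIR8cGRUREBAQEBARDxEWGh0gISIjIiEfHBkVERAQEBAQEBAQFRkdHyEiIiIhHxwZFBEQDxAQEBAQEBAQHB8hIiIiIB4cGBQRDw8PDw8PEBAQEBAQICEiISAeGxgUEA8PDw8PDw8PDxAQEBAQISEgHhsYFBAPDg8PDw8PDw8PDw8PEBAQHx4bGBQQDg4ODg4ODw8PDw8PDw8PDw8QGxcTEA4ODg4ODg4ODg4PDw8PDw8PDw8PA=="/>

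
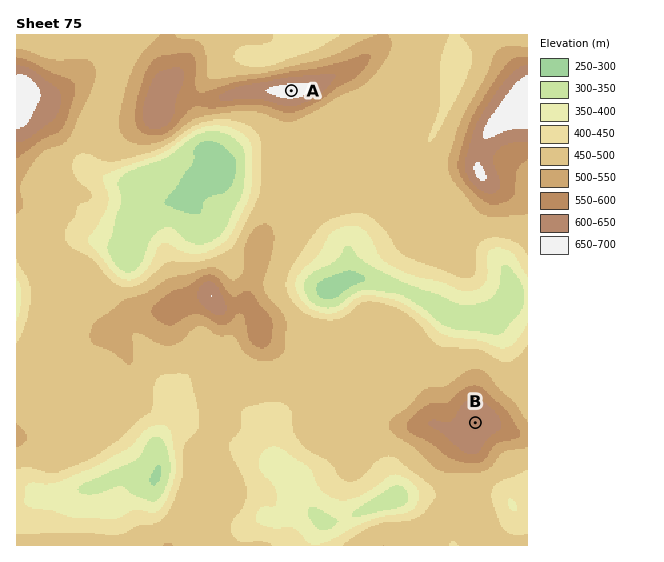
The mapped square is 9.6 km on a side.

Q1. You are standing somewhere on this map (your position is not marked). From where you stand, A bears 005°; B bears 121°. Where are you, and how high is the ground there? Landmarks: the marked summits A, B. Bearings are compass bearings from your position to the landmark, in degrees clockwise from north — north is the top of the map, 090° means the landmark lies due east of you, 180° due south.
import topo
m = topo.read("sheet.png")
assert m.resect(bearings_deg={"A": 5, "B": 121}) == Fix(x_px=273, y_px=301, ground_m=500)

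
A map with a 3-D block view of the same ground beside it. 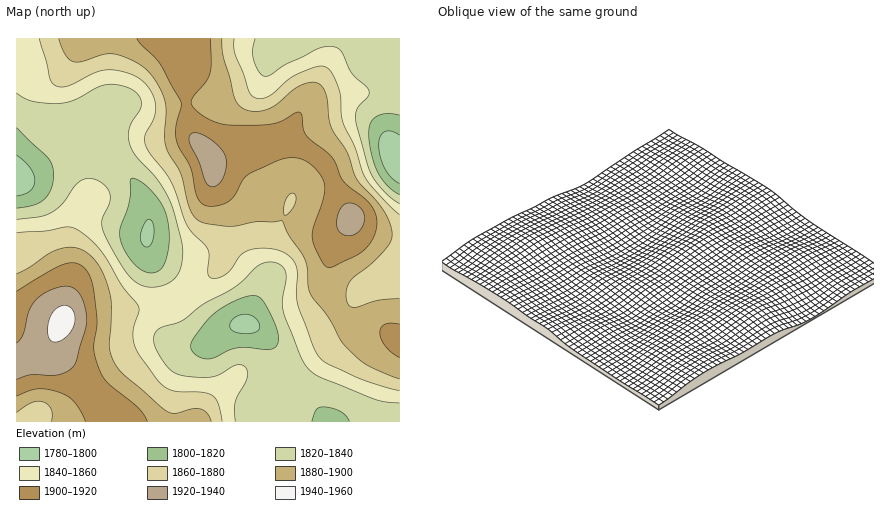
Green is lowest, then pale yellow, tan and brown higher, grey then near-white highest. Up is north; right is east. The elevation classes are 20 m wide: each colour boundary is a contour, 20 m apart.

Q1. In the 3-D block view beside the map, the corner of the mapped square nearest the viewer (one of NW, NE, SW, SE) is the SE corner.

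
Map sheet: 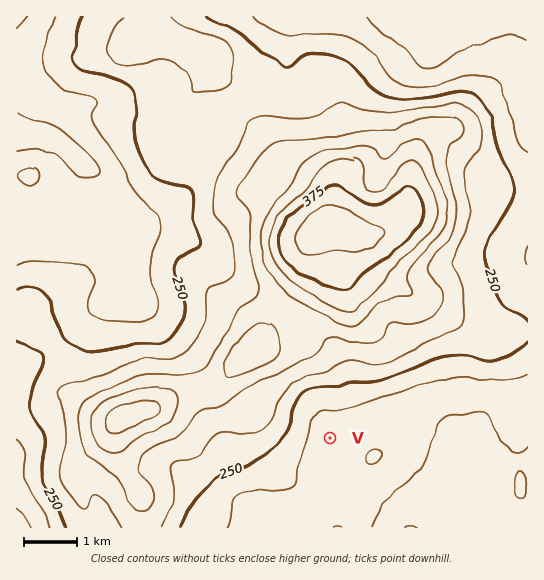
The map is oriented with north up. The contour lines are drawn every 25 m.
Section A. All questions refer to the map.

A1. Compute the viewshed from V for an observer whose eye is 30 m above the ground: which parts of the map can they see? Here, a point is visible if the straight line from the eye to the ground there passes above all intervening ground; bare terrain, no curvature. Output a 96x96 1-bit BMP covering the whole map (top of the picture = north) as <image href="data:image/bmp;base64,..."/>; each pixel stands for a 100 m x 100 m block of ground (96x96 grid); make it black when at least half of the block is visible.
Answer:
<image width="96" height="96" href="data:image/bmp;base64,Qk2+BAAAAAAAAD4AAAAoAAAAYAAAAGAAAAABAAEAAAAAAIAEAAATCwAAEwsAAAIAAAAAAAAA////AAAAAAAAAAB/z/AH/8AD4PwAAAB///AP/8AB4f4AAAB///Af/8AB8f4AAAD//+A//+AA8/4AAAD//+B//+AAf/4AAAD//8D//+AAf/4AAAD//8H//+AAP/4AAAH//8P//+AAH/8AAAH//+///+AAH/8AAAP//////+AAD/8AAAf8cH////AAD/8AAA/wYH////AAD/8AAA/gQD////gAH/8AAB/AAD////wAH/8AAB/AAB////4AH/4AAB/wAA////8AP/4AAB/+AA////+Af/8AAB//AAf////A//8AAA//AAP///////8AAA//AAP///////8AAAP/AAP///////8AAAB/AAH///////8AAAA/AAH///////4AAAAfjwH///////4AAAAPB8H///////4AAAAAA/P///////4AAAAAAf////////8AAAAAAP////////8AAAAAAP////////8AAAAAAH////////4AAAAAAD////////wAAAAAAB////////gAAAAAAAf//////+AAAAAAAAPgP////8AAAAAAAAAAH/h//4AAAAAAAAAAH+A//gAAAAAAAAAAP8A/8AAAAAAAAAAAP4A/gAAAAAAAAAAAP4A+AAAAAAAAAAAAf4A8AAAAAAAAAAAA/8B4AAAAAAAAAAAB/+BwAAAAAAAAAAAB//DgAAAAAAAAAAAD/P/AAAAAAAAAAAAH8D8AAAAAAAAAAAAP4AAAAAAAAAAAAAAfwAAAAAAAAAAAAAAfwAAAAAAAAAAAAAA/gAAAAAAAAAAAAAA/gAAAAAAAAAAAAAA/AA4AAAAAAAAAAAAAAB8AAAAAAAAAAAAAAB+AAAAAAAAAAAAAAAPAAAAAAAAAAAAAAABgAAAAAAAAAAAAAAAQAAAAAAAAAAAAAAAAAAAAAAAAAAAAAAAAAAAAAAAAAAAAAAAAAAAAAAAAAAAAAAAAAAAAAAAAAAAAAAAAAAAAAAAAAAAAAAAAAAAAAAAAAAAAAAAAAAAAAAAAAAAAAAAAAAAAAAAAAAAAAAAAAAAAAAAAAAAAAAAAAAAAAAAAAAAAAAAAAAAAAAAAAAAAAAAAAAAAAAAAAAAAAAAAAAAAAAAAAAAAAAAAAAAAAAAAAAAAAAAAAAAAAAAAAAAAAAAAAAAAAAAAAAAAAAAAAAAAAAAAAAAAAAAAAAAAAAAAAAAAAAAAAAAAAAAAAAAAAAAAAAAAAAAAAAAAAAAAAAAAAAAAAAAAAAAAAAAAAAAAAAAAAAAAAAAAAAAAAAAAAAAAAAAAAAAAAAAAAAAAAAAAAAAAAAAAAAAAAAAAAAAAAAAAAAAAAAAAAAAAAAAAAAAAAAAAAAAAAAAAAAAAAAAAAAAAAAAAAAAAAAAAAAAAAAAAAAAAAAAAAAAAAAAAAAAAAAAAAAAAAAAAAAAAAAAAAAAAAAAAAAAAAAAAAAAAAAAAAAAAAAAAAAAAAAAAAAAAAAAAAAAAAAAAAAAAAAAAAAAAAAAAAAAAAAAAAAAAAAAAAAAAAAAAAAAAAAAAAAAAAAA="/>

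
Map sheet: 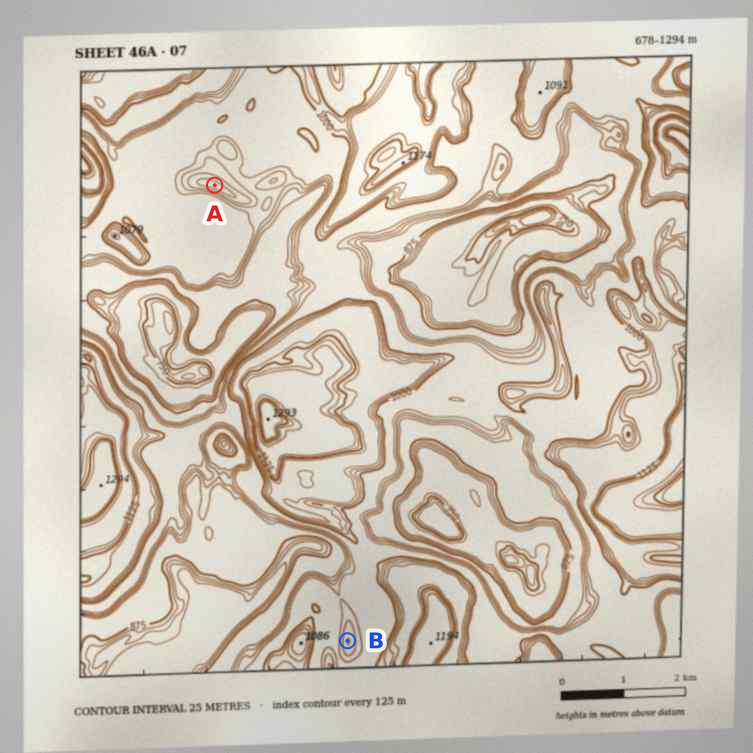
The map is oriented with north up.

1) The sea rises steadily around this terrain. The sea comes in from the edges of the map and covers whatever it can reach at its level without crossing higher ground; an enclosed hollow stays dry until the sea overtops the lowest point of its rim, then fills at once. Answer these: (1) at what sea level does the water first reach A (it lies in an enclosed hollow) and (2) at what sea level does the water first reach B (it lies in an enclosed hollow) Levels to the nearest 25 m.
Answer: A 950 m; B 975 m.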